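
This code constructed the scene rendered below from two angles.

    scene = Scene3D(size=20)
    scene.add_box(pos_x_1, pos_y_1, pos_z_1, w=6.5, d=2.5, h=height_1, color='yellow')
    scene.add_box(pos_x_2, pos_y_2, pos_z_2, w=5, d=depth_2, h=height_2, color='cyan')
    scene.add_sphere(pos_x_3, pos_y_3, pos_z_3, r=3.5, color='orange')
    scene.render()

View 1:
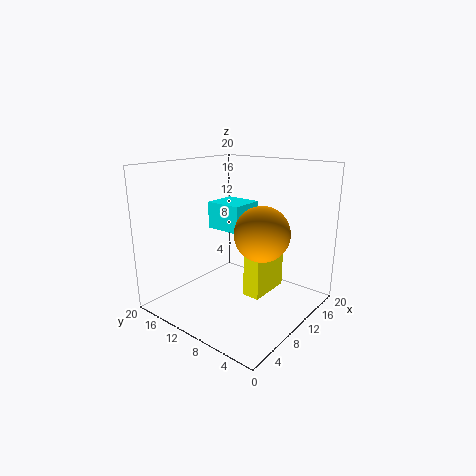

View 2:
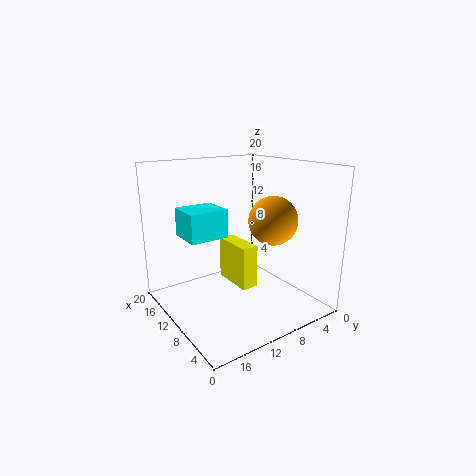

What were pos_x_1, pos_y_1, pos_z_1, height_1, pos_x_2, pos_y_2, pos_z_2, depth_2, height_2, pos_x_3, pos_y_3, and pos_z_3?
pos_x_1 = 10; pos_y_1 = 6.5; pos_z_1 = 1.5; height_1 = 6.5; pos_x_2 = 11; pos_y_2 = 11; pos_z_2 = 10; depth_2 = 5.5; height_2 = 4; pos_x_3 = 8.5; pos_y_3 = 5; pos_z_3 = 12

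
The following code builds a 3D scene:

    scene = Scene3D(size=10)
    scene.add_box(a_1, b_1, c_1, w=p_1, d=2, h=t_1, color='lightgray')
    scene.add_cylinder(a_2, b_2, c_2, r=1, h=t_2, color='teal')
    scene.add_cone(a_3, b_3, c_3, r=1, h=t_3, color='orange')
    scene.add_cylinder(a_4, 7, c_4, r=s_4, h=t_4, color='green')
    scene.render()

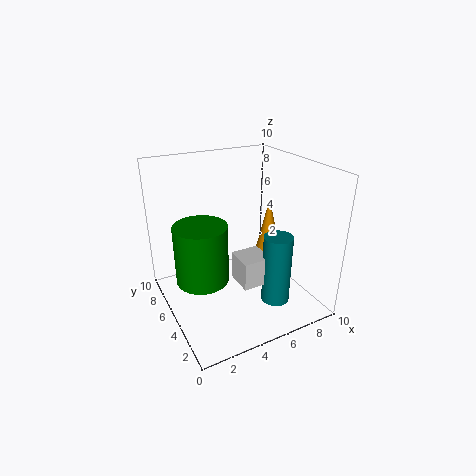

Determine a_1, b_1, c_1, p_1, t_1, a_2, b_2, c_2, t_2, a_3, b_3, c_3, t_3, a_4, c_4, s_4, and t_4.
a_1 = 4.5
b_1 = 3
c_1 = 2
p_1 = 2
t_1 = 2
a_2 = 7
b_2 = 3
c_2 = 0.5
t_2 = 5
a_3 = 7.5
b_3 = 5
c_3 = 3
t_3 = 4.5
a_4 = 3
c_4 = 1
s_4 = 2
t_4 = 4.5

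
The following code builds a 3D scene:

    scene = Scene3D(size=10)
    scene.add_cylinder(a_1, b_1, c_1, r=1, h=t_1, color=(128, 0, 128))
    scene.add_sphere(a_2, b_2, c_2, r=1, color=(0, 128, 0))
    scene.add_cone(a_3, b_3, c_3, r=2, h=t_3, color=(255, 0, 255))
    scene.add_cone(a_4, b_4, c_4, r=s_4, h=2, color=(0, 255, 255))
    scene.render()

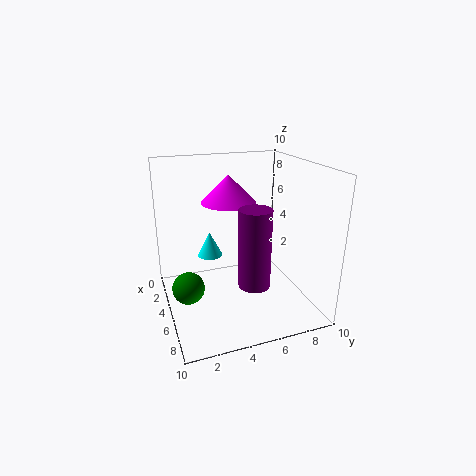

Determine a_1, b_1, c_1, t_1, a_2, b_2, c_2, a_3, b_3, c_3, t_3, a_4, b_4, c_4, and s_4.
a_1 = 8; b_1 = 5; c_1 = 3; t_1 = 5; a_2 = 7; b_2 = 1; c_2 = 3; a_3 = 3; b_3 = 5; c_3 = 7; t_3 = 2; a_4 = 1; b_4 = 4; c_4 = 2; s_4 = 1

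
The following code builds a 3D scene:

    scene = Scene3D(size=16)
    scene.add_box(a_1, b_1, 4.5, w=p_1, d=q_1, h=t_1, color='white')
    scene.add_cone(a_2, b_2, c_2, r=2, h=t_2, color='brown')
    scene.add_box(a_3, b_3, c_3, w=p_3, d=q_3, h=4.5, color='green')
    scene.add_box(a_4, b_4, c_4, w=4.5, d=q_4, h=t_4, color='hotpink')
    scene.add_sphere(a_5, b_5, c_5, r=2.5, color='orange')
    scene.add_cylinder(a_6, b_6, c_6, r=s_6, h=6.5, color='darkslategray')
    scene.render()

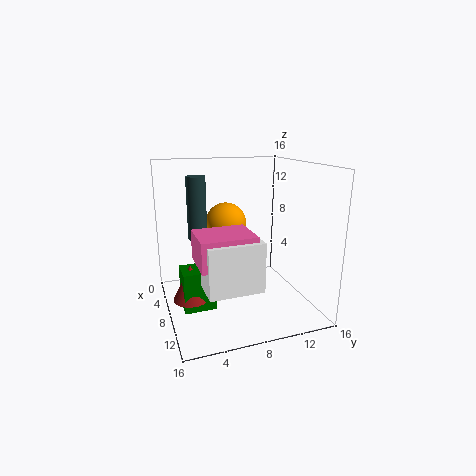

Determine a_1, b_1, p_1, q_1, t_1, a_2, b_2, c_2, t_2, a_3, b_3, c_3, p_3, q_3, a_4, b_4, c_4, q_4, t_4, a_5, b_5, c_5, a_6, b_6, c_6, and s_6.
a_1 = 11; b_1 = 3; p_1 = 3.5; q_1 = 5.5; t_1 = 5; a_2 = 8; b_2 = 2.5; c_2 = 1.5; t_2 = 4; a_3 = 6.5; b_3 = 1.5; c_3 = 0.5; p_3 = 3; q_3 = 3.5; a_4 = 9.5; b_4 = 2.5; c_4 = 7; q_4 = 5.5; t_4 = 3; a_5 = 3.5; b_5 = 8; c_5 = 8.5; a_6 = 8; b_6 = 3.5; c_6 = 8.5; s_6 = 1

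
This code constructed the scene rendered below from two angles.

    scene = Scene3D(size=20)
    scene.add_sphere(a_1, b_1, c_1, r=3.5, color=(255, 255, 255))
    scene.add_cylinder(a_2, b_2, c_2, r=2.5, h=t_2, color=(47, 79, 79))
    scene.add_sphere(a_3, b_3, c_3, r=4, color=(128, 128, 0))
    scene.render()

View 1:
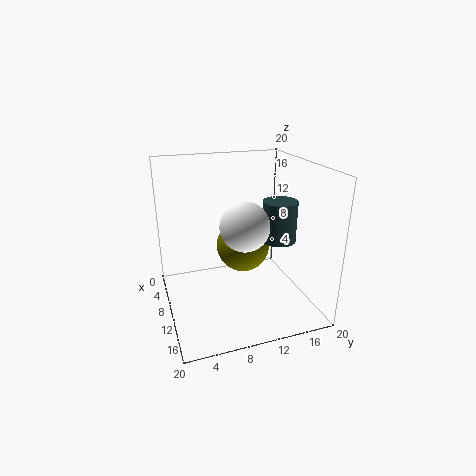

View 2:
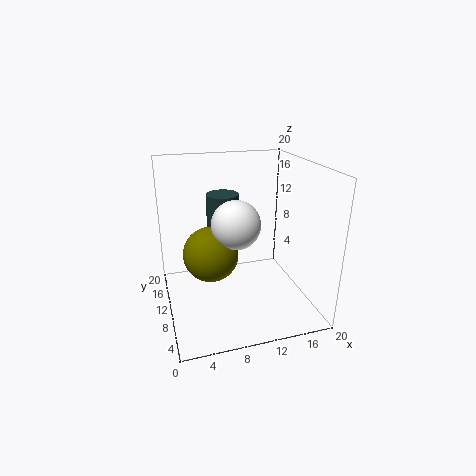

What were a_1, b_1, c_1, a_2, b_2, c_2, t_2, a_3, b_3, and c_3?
a_1 = 10; b_1 = 11; c_1 = 11.5; a_2 = 9.5; b_2 = 16.5; c_2 = 8.5; t_2 = 6; a_3 = 6.5; b_3 = 12; c_3 = 7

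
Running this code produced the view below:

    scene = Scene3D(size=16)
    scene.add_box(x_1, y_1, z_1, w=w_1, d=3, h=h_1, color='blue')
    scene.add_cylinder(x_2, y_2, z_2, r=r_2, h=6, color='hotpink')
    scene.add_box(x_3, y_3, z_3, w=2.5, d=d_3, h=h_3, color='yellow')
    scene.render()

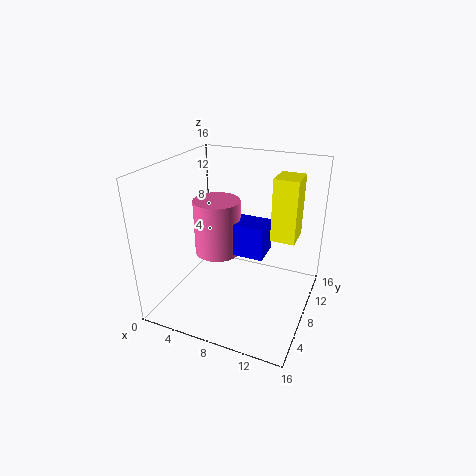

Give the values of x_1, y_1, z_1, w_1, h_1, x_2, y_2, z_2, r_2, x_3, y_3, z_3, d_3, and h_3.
x_1 = 7; y_1 = 6; z_1 = 7; w_1 = 4.5; h_1 = 3.5; x_2 = 6; y_2 = 7; z_2 = 6.5; r_2 = 2.5; x_3 = 12; y_3 = 7; z_3 = 9; d_3 = 3; h_3 = 6.5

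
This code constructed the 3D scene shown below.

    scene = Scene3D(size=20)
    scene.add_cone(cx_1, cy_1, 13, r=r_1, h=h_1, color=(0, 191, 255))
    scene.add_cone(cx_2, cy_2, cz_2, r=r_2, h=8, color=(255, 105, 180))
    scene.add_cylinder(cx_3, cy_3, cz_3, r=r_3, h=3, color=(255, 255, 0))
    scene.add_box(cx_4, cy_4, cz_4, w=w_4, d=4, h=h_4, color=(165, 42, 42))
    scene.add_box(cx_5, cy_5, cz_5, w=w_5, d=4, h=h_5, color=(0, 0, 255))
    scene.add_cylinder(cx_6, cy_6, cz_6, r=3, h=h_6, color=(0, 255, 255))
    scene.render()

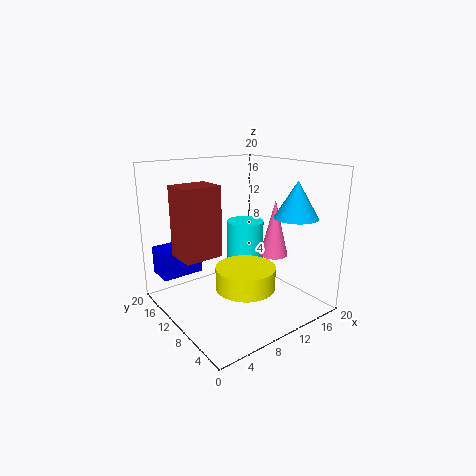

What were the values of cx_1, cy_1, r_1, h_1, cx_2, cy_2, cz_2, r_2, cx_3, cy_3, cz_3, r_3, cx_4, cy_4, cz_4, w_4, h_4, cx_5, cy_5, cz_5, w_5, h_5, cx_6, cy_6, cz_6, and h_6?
cx_1 = 16
cy_1 = 5
r_1 = 3
h_1 = 5
cx_2 = 15
cy_2 = 8
cz_2 = 7
r_2 = 2
cx_3 = 9
cy_3 = 7
cz_3 = 4
r_3 = 4
cx_4 = 1
cy_4 = 8
cz_4 = 9
w_4 = 5
h_4 = 9
cx_5 = 1
cy_5 = 15
cz_5 = 4
w_5 = 6
h_5 = 4
cx_6 = 16
cy_6 = 16
cz_6 = 3
h_6 = 7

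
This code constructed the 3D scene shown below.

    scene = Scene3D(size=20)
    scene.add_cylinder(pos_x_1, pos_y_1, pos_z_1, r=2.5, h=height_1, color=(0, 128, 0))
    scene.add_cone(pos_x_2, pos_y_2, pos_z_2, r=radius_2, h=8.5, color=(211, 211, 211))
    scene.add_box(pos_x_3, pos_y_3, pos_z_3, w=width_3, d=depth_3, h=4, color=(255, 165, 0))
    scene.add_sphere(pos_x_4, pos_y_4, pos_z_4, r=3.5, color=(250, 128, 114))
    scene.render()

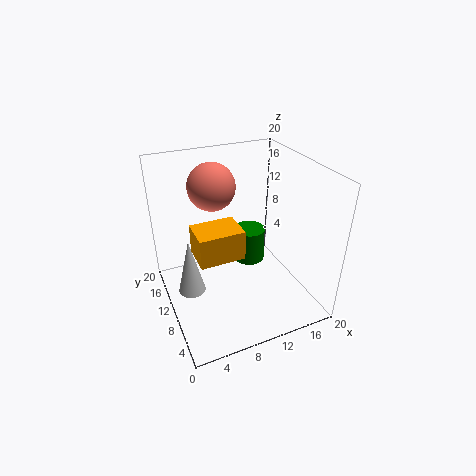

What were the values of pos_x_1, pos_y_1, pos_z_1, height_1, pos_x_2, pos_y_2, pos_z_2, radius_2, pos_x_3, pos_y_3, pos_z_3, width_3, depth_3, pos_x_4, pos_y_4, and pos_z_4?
pos_x_1 = 14.5, pos_y_1 = 15.5, pos_z_1 = 2, height_1 = 5.5, pos_x_2 = 3.5, pos_y_2 = 12.5, pos_z_2 = 1, radius_2 = 2, pos_x_3 = 3.5, pos_y_3 = 6.5, pos_z_3 = 9, width_3 = 6, depth_3 = 4.5, pos_x_4 = 8.5, pos_y_4 = 16, pos_z_4 = 15.5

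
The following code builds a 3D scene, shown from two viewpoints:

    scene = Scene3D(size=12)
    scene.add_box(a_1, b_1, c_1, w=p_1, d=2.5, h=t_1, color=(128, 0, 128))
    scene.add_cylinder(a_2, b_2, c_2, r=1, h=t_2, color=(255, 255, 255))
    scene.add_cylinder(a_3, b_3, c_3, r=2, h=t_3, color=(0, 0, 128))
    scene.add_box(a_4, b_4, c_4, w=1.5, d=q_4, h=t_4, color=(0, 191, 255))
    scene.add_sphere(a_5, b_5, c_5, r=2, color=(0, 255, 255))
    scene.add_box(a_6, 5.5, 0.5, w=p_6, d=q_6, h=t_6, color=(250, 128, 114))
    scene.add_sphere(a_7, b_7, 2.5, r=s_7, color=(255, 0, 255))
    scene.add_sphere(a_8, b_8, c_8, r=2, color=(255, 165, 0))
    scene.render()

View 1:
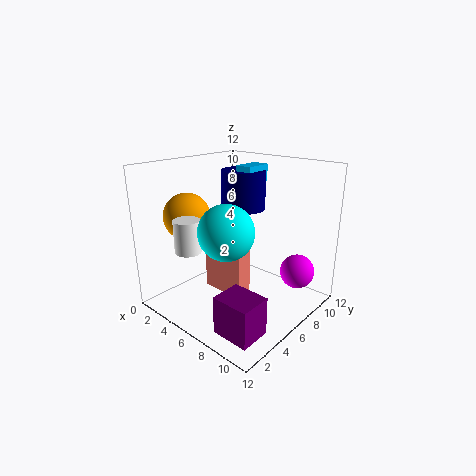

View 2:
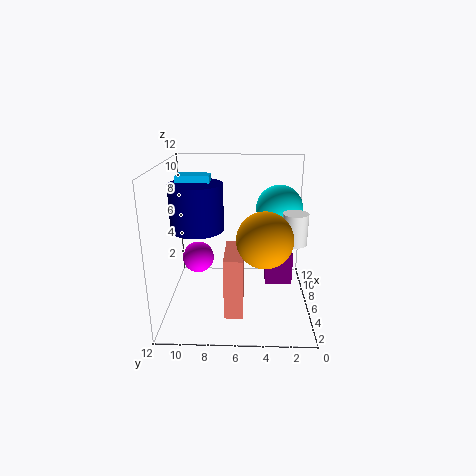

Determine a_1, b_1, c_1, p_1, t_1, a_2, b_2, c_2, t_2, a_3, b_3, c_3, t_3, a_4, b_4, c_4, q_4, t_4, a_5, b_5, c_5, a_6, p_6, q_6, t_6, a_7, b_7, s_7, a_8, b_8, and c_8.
a_1 = 8, b_1 = 1, c_1 = 0.5, p_1 = 3, t_1 = 3, a_2 = 5, b_2 = 1.5, c_2 = 6, t_2 = 2.5, a_3 = 4, b_3 = 9, c_3 = 7.5, t_3 = 3.5, a_4 = 4, b_4 = 8, c_4 = 10, q_4 = 2.5, t_4 = 1.5, a_5 = 8, b_5 = 2.5, c_5 = 8, a_6 = 2.5, p_6 = 4, q_6 = 1.5, t_6 = 5, a_7 = 9.5, b_7 = 10, s_7 = 1.5, a_8 = 2, b_8 = 4, c_8 = 7.5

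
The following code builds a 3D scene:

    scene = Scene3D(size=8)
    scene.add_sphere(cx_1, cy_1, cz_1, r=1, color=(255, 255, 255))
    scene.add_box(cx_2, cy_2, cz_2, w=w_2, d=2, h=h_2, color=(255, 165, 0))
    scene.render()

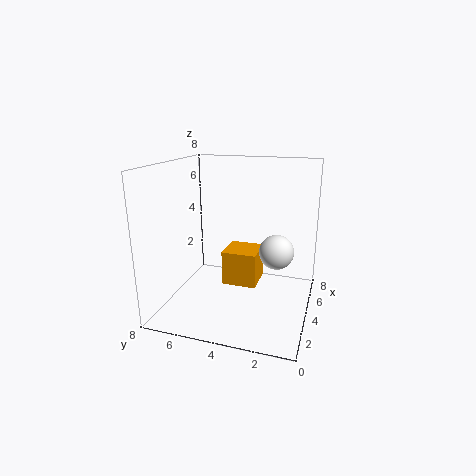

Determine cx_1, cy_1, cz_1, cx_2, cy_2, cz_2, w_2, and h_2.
cx_1 = 5; cy_1 = 2; cz_1 = 3; cx_2 = 4; cy_2 = 3; cz_2 = 1; w_2 = 2; h_2 = 2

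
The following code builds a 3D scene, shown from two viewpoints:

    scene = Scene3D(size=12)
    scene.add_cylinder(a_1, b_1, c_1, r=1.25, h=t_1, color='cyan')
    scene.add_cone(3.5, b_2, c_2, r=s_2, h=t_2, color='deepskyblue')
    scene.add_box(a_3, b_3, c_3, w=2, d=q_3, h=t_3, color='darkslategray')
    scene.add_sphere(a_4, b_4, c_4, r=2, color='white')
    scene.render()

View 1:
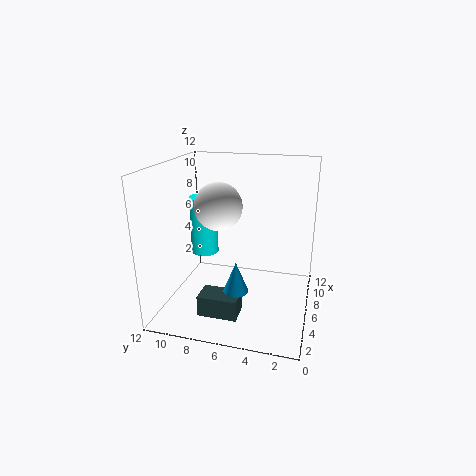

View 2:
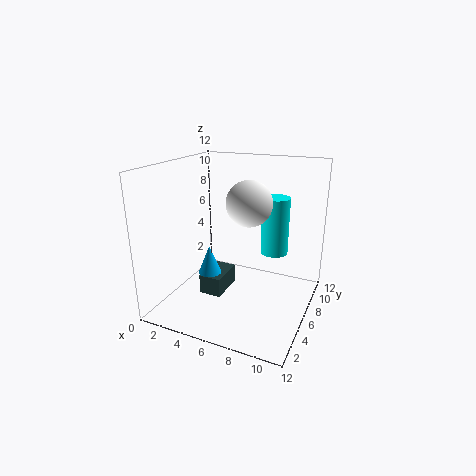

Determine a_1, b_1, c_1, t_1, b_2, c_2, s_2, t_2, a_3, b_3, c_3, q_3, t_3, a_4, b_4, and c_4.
a_1 = 8
b_1 = 9.75
c_1 = 3.5
t_1 = 5.25
b_2 = 5.5
c_2 = 2.5
s_2 = 1
t_2 = 2.5
a_3 = 2.5
b_3 = 5.25
c_3 = 0.25
q_3 = 3.25
t_3 = 1.75
a_4 = 6.25
b_4 = 7.75
c_4 = 8.5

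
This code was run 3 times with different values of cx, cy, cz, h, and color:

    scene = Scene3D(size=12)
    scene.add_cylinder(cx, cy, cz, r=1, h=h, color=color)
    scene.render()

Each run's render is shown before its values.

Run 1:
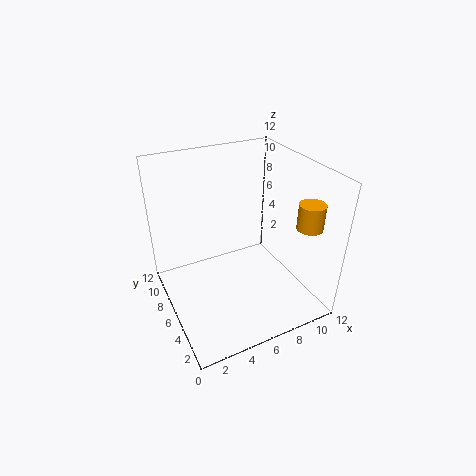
cx = 10; cy = 2; cz = 8; h = 2; color = 'orange'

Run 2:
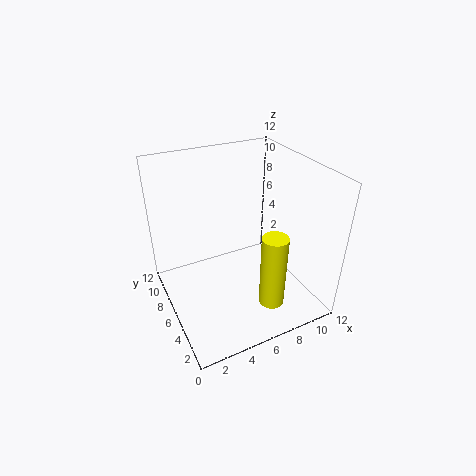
cx = 7; cy = 2; cz = 2; h = 6; color = 'yellow'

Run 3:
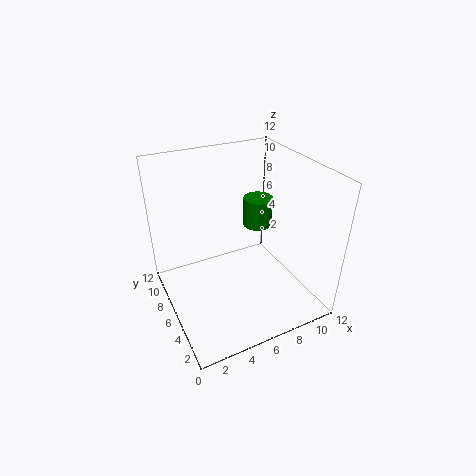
cx = 6; cy = 3; cz = 9; h = 2; color = 'green'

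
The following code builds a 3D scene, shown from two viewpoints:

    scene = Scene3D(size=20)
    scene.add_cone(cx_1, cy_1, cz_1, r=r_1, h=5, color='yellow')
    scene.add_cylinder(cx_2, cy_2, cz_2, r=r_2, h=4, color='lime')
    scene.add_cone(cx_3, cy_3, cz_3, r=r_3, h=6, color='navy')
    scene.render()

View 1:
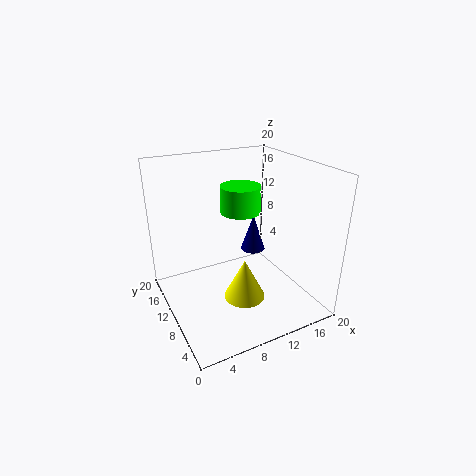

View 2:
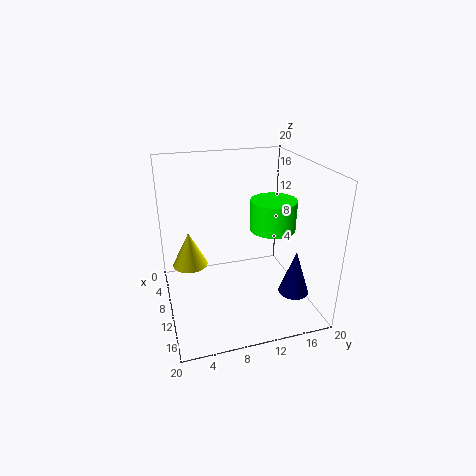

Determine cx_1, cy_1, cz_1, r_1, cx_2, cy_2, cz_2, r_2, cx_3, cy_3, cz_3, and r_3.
cx_1 = 7.5, cy_1 = 3.5, cz_1 = 5.5, r_1 = 2.5, cx_2 = 12.5, cy_2 = 14, cz_2 = 12, r_2 = 3, cx_3 = 16, cy_3 = 16, cz_3 = 4, r_3 = 2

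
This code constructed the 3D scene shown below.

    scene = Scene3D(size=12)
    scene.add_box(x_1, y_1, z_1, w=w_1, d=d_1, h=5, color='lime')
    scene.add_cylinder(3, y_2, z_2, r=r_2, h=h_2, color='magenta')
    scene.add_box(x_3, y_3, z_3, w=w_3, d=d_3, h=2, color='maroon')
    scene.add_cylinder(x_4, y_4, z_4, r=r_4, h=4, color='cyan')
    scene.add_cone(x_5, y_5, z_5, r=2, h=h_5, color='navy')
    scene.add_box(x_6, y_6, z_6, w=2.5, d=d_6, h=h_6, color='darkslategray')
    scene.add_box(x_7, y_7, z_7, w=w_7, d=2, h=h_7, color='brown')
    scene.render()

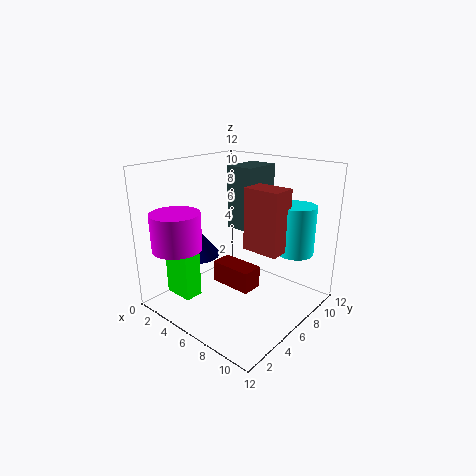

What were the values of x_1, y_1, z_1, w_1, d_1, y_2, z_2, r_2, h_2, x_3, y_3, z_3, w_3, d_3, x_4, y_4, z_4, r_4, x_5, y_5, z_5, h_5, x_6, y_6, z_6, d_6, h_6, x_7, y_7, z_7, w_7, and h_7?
x_1 = 2
y_1 = 1.5
z_1 = 1.5
w_1 = 2.5
d_1 = 1.5
y_2 = 2
z_2 = 5.5
r_2 = 2
h_2 = 3
x_3 = 2.5
y_3 = 6.5
z_3 = 0.5
w_3 = 4
d_3 = 2
x_4 = 10
y_4 = 8.5
z_4 = 5
r_4 = 1.5
x_5 = 2.5
y_5 = 4.5
z_5 = 4
h_5 = 2.5
x_6 = 3.5
y_6 = 7.5
z_6 = 6
d_6 = 3.5
h_6 = 5.5
x_7 = 7
y_7 = 5.5
z_7 = 5.5
w_7 = 3
h_7 = 5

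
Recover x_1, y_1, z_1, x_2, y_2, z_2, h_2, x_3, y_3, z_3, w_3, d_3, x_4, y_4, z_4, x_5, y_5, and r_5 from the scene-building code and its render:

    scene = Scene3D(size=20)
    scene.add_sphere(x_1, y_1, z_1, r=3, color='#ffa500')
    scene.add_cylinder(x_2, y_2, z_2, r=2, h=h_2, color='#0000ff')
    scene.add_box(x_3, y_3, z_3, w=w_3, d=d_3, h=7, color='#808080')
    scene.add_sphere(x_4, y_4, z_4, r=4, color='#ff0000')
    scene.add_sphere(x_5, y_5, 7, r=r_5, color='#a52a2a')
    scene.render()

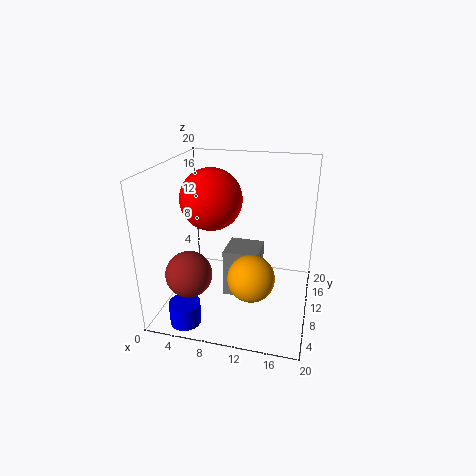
x_1 = 13; y_1 = 5; z_1 = 7; x_2 = 5; y_2 = 2; z_2 = 1; h_2 = 3; x_3 = 8; y_3 = 9; z_3 = 1; w_3 = 5; d_3 = 5; x_4 = 7; y_4 = 8; z_4 = 16; x_5 = 5; y_5 = 4; r_5 = 3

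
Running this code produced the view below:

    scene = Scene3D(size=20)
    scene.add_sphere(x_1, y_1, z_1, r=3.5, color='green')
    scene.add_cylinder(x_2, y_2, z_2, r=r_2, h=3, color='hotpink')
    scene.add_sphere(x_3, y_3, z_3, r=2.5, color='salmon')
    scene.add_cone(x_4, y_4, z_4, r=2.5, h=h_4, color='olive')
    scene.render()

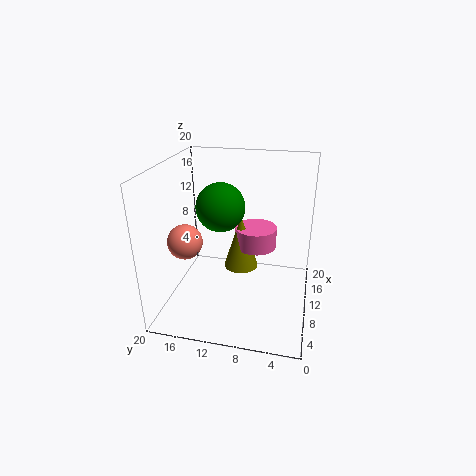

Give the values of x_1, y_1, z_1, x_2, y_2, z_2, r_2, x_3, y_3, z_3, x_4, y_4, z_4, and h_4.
x_1 = 12, y_1 = 13, z_1 = 13.5, x_2 = 13, y_2 = 8, z_2 = 7.5, r_2 = 3, x_3 = 9, y_3 = 17.5, z_3 = 9, x_4 = 12, y_4 = 10, z_4 = 4.5, h_4 = 8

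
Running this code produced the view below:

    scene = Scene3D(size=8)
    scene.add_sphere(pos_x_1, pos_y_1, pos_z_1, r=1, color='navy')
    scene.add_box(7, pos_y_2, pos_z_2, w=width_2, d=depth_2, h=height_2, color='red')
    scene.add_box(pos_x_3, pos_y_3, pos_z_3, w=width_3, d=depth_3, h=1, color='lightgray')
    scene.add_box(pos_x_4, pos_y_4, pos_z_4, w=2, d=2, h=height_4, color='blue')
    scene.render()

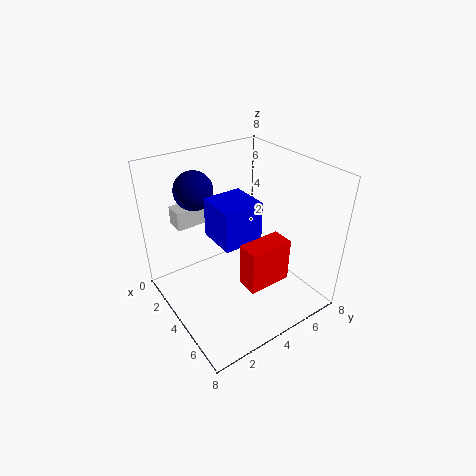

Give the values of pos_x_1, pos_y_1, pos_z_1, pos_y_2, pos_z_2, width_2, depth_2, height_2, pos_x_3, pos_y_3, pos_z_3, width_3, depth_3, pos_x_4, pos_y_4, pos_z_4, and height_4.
pos_x_1 = 3, pos_y_1 = 2, pos_z_1 = 7, pos_y_2 = 2, pos_z_2 = 4, width_2 = 1, depth_2 = 2, height_2 = 2, pos_x_3 = 2, pos_y_3 = 1, pos_z_3 = 5, width_3 = 1, depth_3 = 2, pos_x_4 = 4, pos_y_4 = 2, pos_z_4 = 5, height_4 = 2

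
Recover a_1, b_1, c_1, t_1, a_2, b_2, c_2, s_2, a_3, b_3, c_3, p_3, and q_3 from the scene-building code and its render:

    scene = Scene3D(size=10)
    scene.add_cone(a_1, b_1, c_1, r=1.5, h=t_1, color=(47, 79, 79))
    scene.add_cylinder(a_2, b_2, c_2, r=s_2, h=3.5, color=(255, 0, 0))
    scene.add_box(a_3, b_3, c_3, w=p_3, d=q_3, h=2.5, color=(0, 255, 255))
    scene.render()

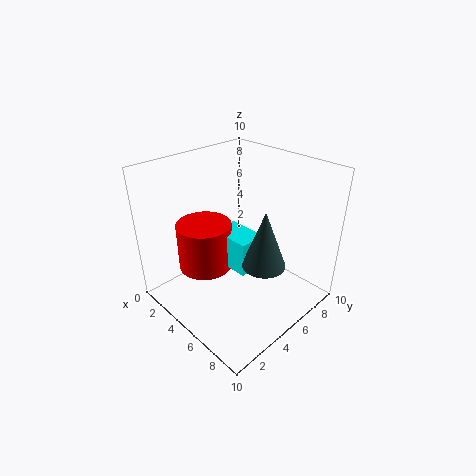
a_1 = 7
b_1 = 5.5
c_1 = 3.5
t_1 = 4
a_2 = 2.5
b_2 = 4
c_2 = 2
s_2 = 2
a_3 = 3
b_3 = 4.5
c_3 = 2.5
p_3 = 3
q_3 = 2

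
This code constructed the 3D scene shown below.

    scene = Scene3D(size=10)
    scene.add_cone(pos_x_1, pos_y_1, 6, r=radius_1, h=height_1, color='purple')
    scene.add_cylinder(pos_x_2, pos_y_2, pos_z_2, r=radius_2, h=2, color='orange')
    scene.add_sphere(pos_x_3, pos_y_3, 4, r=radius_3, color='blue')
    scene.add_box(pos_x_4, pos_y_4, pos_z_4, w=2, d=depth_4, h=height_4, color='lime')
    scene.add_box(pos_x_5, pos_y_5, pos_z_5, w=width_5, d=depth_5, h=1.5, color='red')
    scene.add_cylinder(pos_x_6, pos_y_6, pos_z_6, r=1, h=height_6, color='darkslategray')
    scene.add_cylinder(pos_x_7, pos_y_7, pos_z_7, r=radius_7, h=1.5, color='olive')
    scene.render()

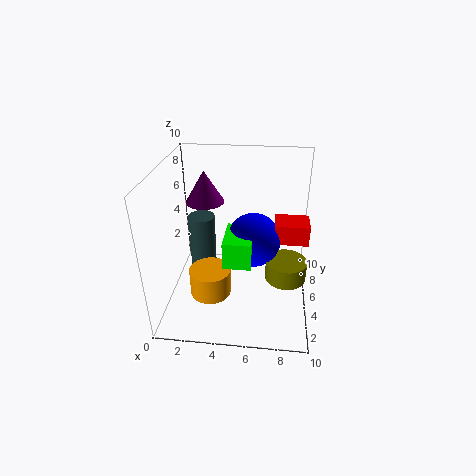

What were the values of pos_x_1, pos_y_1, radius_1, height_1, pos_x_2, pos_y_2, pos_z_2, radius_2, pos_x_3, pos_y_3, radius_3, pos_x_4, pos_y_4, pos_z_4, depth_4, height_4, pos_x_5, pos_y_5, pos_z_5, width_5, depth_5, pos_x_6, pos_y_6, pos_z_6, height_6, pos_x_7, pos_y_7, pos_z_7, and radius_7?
pos_x_1 = 2, pos_y_1 = 8.5, radius_1 = 1.5, height_1 = 2.5, pos_x_2 = 3, pos_y_2 = 4.5, pos_z_2 = 0.5, radius_2 = 1.5, pos_x_3 = 6, pos_y_3 = 6.5, radius_3 = 2, pos_x_4 = 4, pos_y_4 = 4, pos_z_4 = 3, depth_4 = 3, height_4 = 2, pos_x_5 = 7.5, pos_y_5 = 6, pos_z_5 = 4, width_5 = 2.5, depth_5 = 2, pos_x_6 = 2, pos_y_6 = 7, pos_z_6 = 0.5, height_6 = 5, pos_x_7 = 8.5, pos_y_7 = 5.5, pos_z_7 = 1.5, radius_7 = 1.5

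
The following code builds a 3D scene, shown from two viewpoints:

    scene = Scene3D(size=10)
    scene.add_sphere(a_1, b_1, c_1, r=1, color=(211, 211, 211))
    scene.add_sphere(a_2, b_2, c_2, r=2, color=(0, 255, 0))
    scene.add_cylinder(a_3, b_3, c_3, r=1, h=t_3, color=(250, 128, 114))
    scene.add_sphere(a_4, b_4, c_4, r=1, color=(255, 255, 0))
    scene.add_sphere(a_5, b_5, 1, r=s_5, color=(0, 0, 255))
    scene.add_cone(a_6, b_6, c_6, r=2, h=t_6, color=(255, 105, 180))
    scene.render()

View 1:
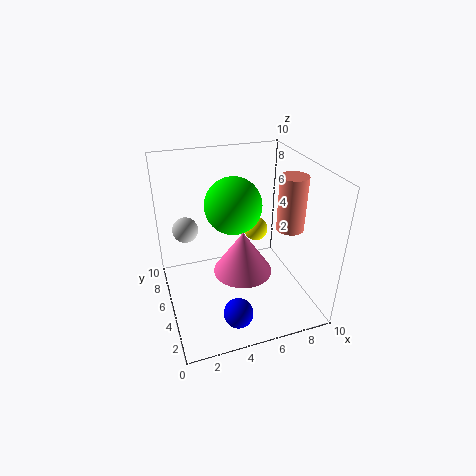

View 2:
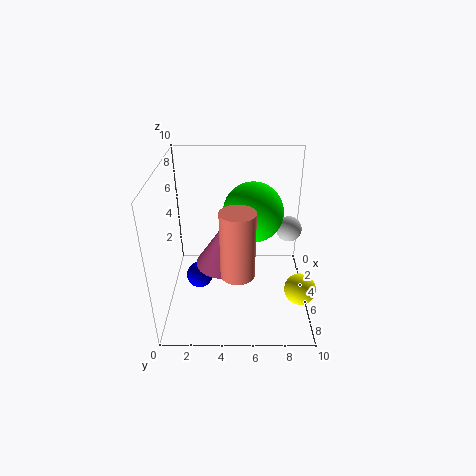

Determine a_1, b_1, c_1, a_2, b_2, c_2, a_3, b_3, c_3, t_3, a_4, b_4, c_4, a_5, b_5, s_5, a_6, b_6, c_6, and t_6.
a_1 = 2, b_1 = 9, c_1 = 4, a_2 = 5, b_2 = 6, c_2 = 7, a_3 = 9, b_3 = 5, c_3 = 5, t_3 = 4, a_4 = 8, b_4 = 9, c_4 = 3, a_5 = 4, b_5 = 2, s_5 = 1, a_6 = 5, b_6 = 4, c_6 = 3, t_6 = 3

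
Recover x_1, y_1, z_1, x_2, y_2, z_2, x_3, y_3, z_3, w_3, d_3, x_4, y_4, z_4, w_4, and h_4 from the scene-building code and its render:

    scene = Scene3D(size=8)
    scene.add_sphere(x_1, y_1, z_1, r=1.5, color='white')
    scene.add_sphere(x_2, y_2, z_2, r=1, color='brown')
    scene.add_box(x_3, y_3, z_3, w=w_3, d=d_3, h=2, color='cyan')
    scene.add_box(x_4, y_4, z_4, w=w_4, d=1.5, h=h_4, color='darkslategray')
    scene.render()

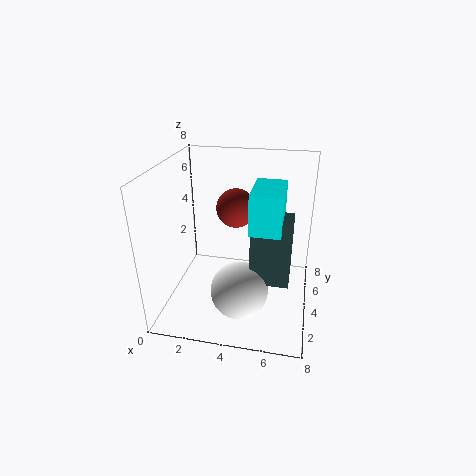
x_1 = 4.5, y_1 = 2, z_1 = 2, x_2 = 4, y_2 = 3.5, z_2 = 6, x_3 = 5, y_3 = 1.5, z_3 = 5.5, w_3 = 1.5, d_3 = 2.5, x_4 = 5, y_4 = 2, z_4 = 2.5, w_4 = 2, h_4 = 3.5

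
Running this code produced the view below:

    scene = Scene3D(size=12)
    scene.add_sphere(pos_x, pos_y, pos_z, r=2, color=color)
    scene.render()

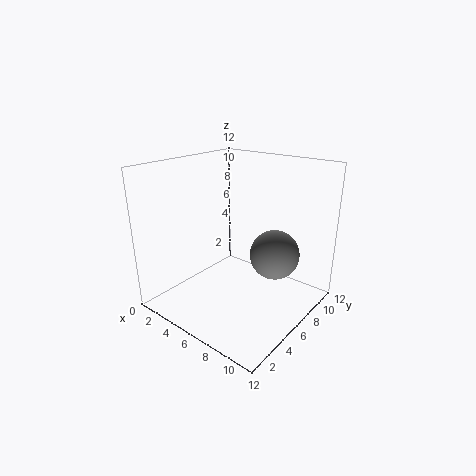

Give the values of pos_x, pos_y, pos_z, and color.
pos_x = 9, pos_y = 7, pos_z = 5, color = 'gray'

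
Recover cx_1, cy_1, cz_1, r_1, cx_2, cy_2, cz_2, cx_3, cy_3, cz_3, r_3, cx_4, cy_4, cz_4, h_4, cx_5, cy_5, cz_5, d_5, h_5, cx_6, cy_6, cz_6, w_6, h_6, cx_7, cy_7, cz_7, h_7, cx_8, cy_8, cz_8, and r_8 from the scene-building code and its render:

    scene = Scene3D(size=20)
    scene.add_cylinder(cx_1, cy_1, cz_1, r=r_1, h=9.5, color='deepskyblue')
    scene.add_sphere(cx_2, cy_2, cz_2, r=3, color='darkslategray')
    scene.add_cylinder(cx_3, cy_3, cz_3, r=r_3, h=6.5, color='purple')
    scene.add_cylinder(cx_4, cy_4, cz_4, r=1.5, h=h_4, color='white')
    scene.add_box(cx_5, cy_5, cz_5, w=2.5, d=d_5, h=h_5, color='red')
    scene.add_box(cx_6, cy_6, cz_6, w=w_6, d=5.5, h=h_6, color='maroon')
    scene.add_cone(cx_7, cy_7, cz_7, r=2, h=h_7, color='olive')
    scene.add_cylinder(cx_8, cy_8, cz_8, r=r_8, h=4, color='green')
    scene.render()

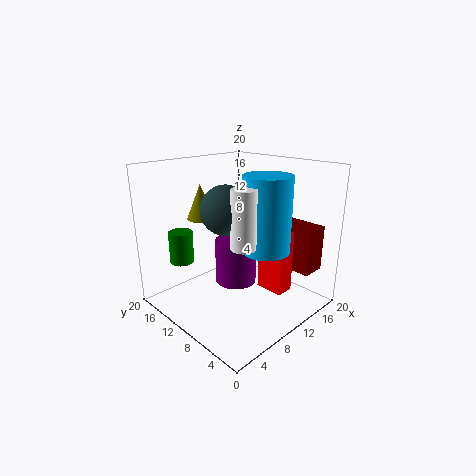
cx_1 = 9.5, cy_1 = 4.5, cz_1 = 10, r_1 = 3, cx_2 = 5.5, cy_2 = 7.5, cz_2 = 15.5, cx_3 = 11, cy_3 = 11.5, cz_3 = 2.5, r_3 = 3, cx_4 = 5.5, cy_4 = 4.5, cz_4 = 11.5, h_4 = 7, cx_5 = 11.5, cy_5 = 3.5, cz_5 = 3, d_5 = 4, h_5 = 8.5, cx_6 = 15.5, cy_6 = 2, cz_6 = 5, w_6 = 3.5, h_6 = 6.5, cx_7 = 8, cy_7 = 15.5, cz_7 = 12, h_7 = 5, cx_8 = 2, cy_8 = 12, cz_8 = 8.5, r_8 = 1.5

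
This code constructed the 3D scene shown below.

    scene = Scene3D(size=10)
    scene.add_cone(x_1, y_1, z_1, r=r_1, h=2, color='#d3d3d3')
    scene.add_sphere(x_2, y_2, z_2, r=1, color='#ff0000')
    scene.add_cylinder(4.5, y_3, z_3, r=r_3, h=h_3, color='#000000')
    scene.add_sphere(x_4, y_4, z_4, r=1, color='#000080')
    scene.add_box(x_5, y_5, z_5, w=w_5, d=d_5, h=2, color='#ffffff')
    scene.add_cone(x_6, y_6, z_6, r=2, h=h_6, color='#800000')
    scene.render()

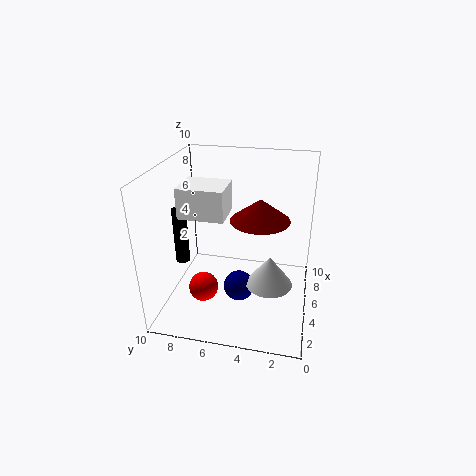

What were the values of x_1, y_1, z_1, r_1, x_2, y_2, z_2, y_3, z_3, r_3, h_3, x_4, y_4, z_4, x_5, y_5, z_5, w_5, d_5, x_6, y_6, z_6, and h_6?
x_1 = 3, y_1 = 2.5, z_1 = 3, r_1 = 1.5, x_2 = 3, y_2 = 7, z_2 = 2, y_3 = 9, z_3 = 3, r_3 = 0.5, h_3 = 4, x_4 = 3, y_4 = 4.5, z_4 = 2.5, x_5 = 3, y_5 = 5.5, z_5 = 7, w_5 = 2.5, d_5 = 3, x_6 = 5, y_6 = 3.5, z_6 = 6.5, h_6 = 1.5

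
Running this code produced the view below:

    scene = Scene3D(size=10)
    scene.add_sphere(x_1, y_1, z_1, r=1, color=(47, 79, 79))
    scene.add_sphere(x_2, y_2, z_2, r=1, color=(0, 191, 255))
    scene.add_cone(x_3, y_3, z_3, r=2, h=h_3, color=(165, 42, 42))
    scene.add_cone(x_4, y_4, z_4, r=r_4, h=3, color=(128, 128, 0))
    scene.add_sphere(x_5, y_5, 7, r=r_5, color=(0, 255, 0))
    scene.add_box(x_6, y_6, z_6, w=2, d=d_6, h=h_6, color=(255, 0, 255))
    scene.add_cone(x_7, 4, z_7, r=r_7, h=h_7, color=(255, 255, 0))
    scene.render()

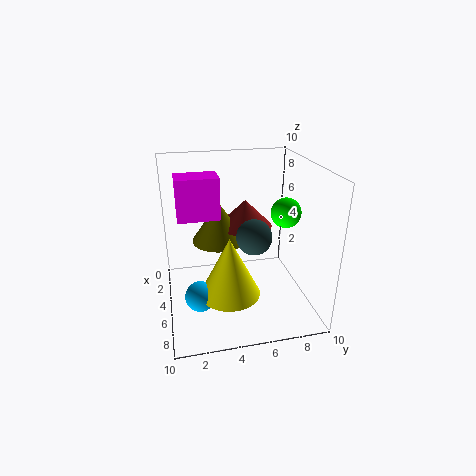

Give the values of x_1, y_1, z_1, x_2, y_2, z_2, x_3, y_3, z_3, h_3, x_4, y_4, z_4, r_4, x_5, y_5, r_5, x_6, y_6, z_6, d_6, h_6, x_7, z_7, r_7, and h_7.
x_1 = 9, y_1 = 5, z_1 = 7, x_2 = 7, y_2 = 2, z_2 = 2, x_3 = 3, y_3 = 6, z_3 = 5, h_3 = 2, x_4 = 3, y_4 = 4, z_4 = 4, r_4 = 2, x_5 = 6, y_5 = 8, r_5 = 1, x_6 = 2, y_6 = 1, z_6 = 6, d_6 = 3, h_6 = 3, x_7 = 7, z_7 = 2, r_7 = 2, h_7 = 4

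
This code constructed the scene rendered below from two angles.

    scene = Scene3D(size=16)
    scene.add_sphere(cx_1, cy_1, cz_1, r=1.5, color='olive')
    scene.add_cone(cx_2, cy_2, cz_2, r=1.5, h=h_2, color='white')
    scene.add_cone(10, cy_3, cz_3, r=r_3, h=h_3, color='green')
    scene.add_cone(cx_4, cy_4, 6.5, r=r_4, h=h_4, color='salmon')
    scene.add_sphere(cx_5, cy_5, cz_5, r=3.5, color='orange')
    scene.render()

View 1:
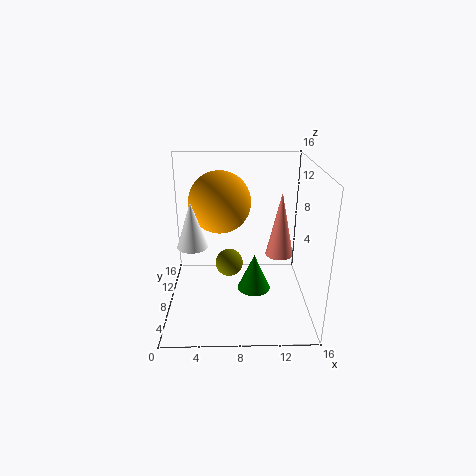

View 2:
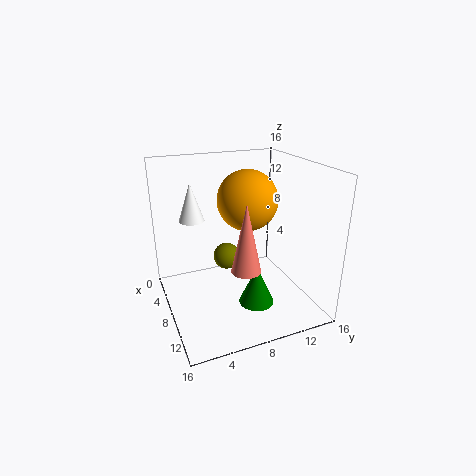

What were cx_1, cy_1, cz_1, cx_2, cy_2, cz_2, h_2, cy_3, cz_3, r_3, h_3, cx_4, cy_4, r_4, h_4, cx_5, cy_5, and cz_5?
cx_1 = 7; cy_1 = 7; cz_1 = 5.5; cx_2 = 3.5; cy_2 = 4; cz_2 = 9; h_2 = 4.5; cy_3 = 9.5; cz_3 = 0.5; r_3 = 2; h_3 = 4.5; cx_4 = 12.5; cy_4 = 7; r_4 = 1.5; h_4 = 7; cx_5 = 6; cy_5 = 10; cz_5 = 11.5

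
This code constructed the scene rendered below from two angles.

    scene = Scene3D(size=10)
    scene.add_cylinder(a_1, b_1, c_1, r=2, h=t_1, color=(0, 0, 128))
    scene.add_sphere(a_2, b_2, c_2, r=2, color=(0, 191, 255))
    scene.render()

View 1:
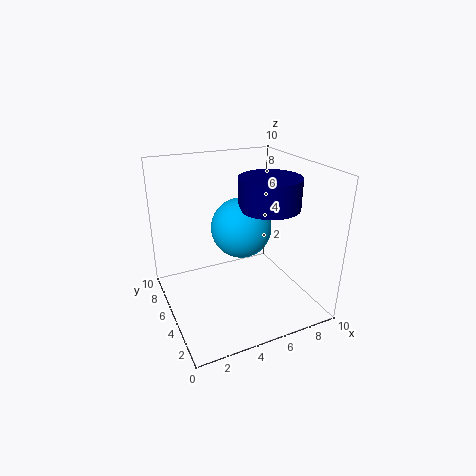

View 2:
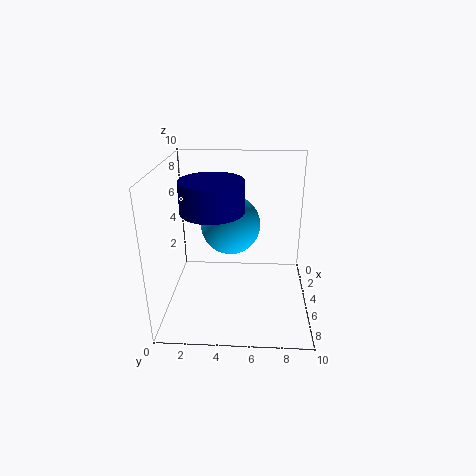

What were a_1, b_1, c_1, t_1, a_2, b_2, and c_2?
a_1 = 6.5; b_1 = 3.5; c_1 = 7.5; t_1 = 2; a_2 = 5; b_2 = 4.5; c_2 = 6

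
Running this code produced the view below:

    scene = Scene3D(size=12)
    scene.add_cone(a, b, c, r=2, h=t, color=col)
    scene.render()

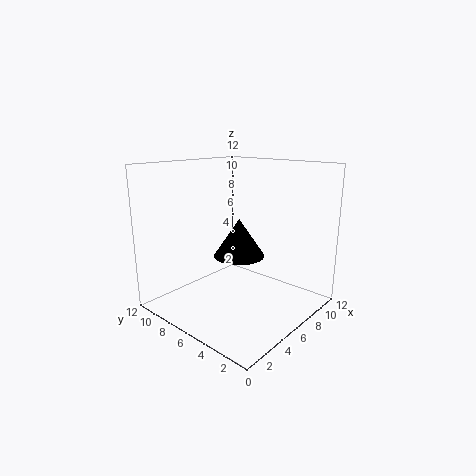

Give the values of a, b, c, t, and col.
a = 5
b = 5
c = 5
t = 3
col = 'black'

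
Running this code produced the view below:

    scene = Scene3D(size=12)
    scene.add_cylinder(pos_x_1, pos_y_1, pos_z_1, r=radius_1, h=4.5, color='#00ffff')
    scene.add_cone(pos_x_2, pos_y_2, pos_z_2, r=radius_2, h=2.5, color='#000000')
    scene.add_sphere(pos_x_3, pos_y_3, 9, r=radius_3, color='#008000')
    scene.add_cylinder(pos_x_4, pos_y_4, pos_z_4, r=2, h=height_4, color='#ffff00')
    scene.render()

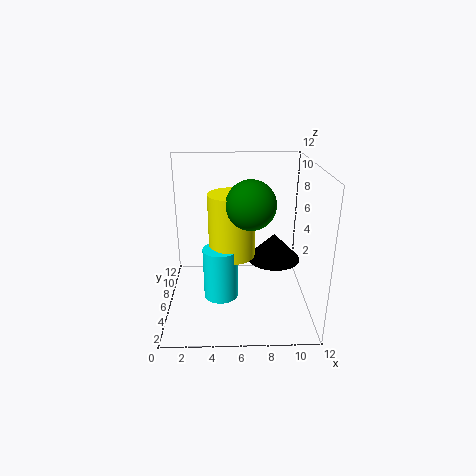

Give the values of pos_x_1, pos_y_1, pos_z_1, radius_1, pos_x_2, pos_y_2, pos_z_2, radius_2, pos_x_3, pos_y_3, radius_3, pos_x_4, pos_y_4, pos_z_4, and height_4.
pos_x_1 = 4.5; pos_y_1 = 6; pos_z_1 = 0.5; radius_1 = 1.5; pos_x_2 = 9.5; pos_y_2 = 9; pos_z_2 = 2.5; radius_2 = 2.5; pos_x_3 = 7; pos_y_3 = 5.5; radius_3 = 2; pos_x_4 = 5.5; pos_y_4 = 7; pos_z_4 = 4; height_4 = 5.5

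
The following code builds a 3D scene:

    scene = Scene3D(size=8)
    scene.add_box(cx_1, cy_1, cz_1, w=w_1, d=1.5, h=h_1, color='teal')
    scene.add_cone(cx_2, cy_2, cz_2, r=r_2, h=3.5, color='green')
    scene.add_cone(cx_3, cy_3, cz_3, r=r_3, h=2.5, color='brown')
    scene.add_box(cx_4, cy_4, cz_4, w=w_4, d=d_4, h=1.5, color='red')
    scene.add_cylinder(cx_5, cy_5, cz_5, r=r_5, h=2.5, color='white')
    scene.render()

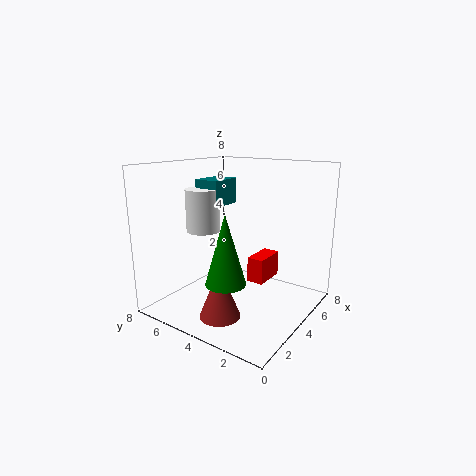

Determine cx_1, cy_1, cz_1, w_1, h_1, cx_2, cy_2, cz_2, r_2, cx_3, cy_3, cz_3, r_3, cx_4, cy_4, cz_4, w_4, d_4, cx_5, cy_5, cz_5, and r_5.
cx_1 = 4; cy_1 = 5.5; cz_1 = 5.5; w_1 = 2; h_1 = 1.5; cx_2 = 1.5; cy_2 = 3; cz_2 = 2.5; r_2 = 1; cx_3 = 1; cy_3 = 3; cz_3 = 1; r_3 = 1; cx_4 = 5; cy_4 = 3; cz_4 = 1; w_4 = 2; d_4 = 1; cx_5 = 4; cy_5 = 6.5; cz_5 = 4; r_5 = 1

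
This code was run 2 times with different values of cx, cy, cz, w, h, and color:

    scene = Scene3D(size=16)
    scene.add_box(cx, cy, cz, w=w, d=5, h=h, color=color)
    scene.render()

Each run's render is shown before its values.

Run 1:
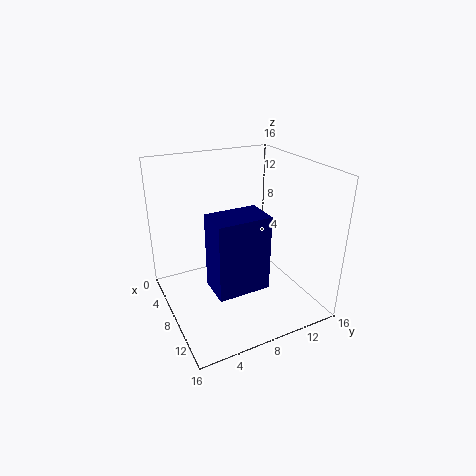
cx = 11.75, cy = 2.75, cz = 6, w = 3.25, h = 7.25, color = 'navy'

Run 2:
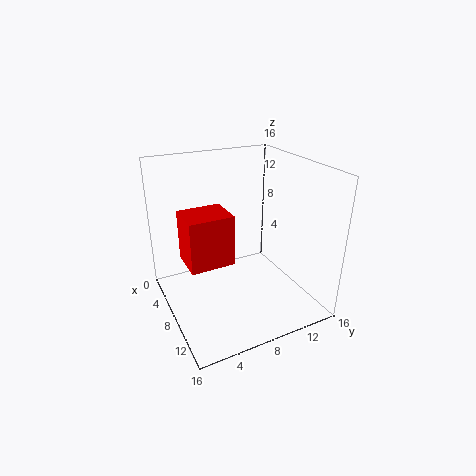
cx = 4.5, cy = 2.25, cz = 5.25, w = 4.25, h = 5.75, color = 'red'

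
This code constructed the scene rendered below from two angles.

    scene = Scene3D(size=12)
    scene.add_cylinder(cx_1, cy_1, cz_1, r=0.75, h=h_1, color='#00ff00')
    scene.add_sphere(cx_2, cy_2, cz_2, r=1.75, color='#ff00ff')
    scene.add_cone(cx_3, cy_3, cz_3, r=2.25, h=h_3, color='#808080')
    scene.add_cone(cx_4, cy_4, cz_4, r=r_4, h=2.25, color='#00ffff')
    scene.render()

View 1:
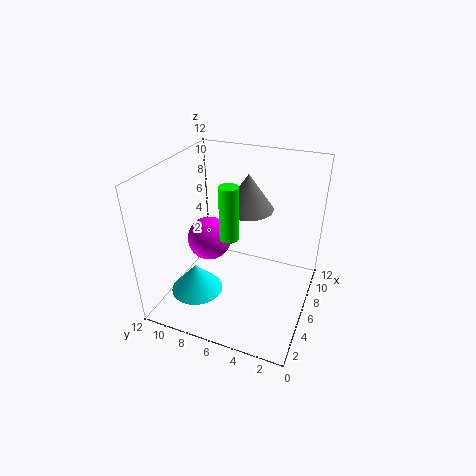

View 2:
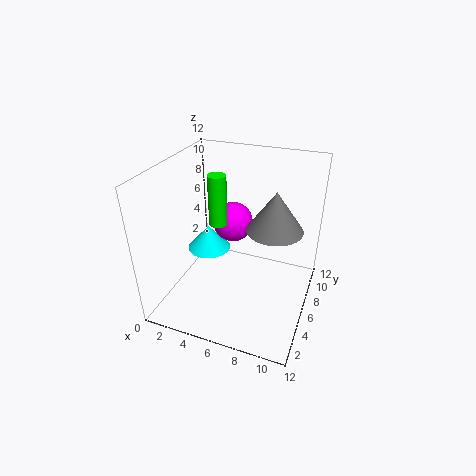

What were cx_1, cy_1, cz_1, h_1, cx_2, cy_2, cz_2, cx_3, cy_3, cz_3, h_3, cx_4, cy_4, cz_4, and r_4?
cx_1 = 4.25, cy_1 = 6, cz_1 = 7, h_1 = 4.25, cx_2 = 4.75, cy_2 = 8, cz_2 = 6.25, cx_3 = 9, cy_3 = 6.25, cz_3 = 7.25, h_3 = 3.25, cx_4 = 2.25, cy_4 = 8, cz_4 = 3, r_4 = 2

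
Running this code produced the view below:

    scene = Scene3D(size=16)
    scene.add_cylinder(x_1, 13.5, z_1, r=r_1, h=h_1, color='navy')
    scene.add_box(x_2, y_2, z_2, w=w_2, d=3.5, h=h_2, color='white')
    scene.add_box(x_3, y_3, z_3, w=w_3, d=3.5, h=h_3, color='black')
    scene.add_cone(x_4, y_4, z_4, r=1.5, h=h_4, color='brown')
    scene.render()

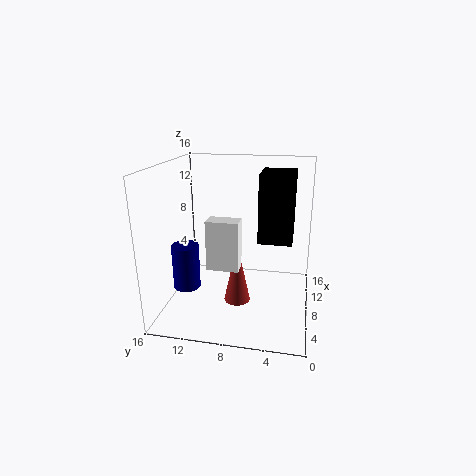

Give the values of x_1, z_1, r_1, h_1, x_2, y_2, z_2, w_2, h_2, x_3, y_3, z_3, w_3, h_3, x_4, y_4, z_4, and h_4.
x_1 = 6, z_1 = 2.5, r_1 = 1.5, h_1 = 5, x_2 = 5.5, y_2 = 7.5, z_2 = 5, w_2 = 2, h_2 = 5.5, x_3 = 5.5, y_3 = 2, z_3 = 8.5, w_3 = 4.5, h_3 = 7, x_4 = 7.5, y_4 = 8, z_4 = 0.5, h_4 = 7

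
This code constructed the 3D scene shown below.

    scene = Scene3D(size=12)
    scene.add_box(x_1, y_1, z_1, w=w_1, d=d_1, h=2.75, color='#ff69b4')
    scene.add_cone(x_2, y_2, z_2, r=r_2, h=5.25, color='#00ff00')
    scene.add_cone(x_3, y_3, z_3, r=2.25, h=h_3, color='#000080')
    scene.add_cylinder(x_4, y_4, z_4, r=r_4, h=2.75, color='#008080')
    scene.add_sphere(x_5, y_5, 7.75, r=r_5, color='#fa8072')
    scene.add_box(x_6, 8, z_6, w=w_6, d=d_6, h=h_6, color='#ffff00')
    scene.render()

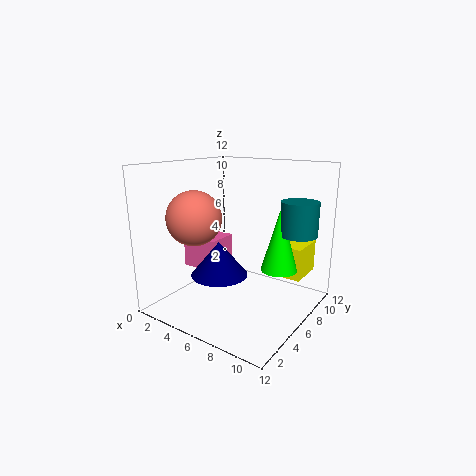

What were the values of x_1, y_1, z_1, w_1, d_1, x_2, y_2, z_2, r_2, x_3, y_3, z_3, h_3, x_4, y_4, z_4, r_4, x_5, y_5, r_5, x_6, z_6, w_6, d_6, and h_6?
x_1 = 1.25
y_1 = 4.5
z_1 = 3
w_1 = 3.25
d_1 = 2.75
x_2 = 9.25
y_2 = 7.25
z_2 = 3.5
r_2 = 1.5
x_3 = 5.75
y_3 = 3.75
z_3 = 3.5
h_3 = 2.75
x_4 = 10.5
y_4 = 8
z_4 = 6.5
r_4 = 1.5
x_5 = 3.25
y_5 = 3.75
r_5 = 2.25
x_6 = 8.25
z_6 = 2.5
w_6 = 2.5
d_6 = 3.25
h_6 = 2.75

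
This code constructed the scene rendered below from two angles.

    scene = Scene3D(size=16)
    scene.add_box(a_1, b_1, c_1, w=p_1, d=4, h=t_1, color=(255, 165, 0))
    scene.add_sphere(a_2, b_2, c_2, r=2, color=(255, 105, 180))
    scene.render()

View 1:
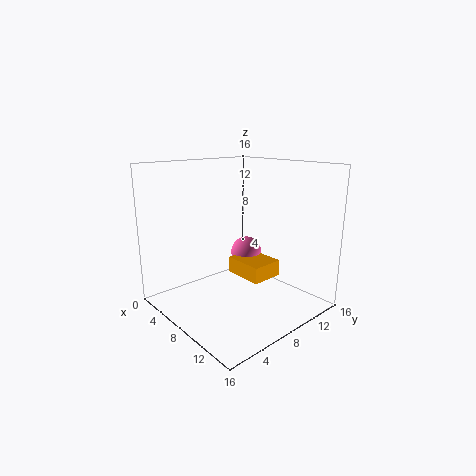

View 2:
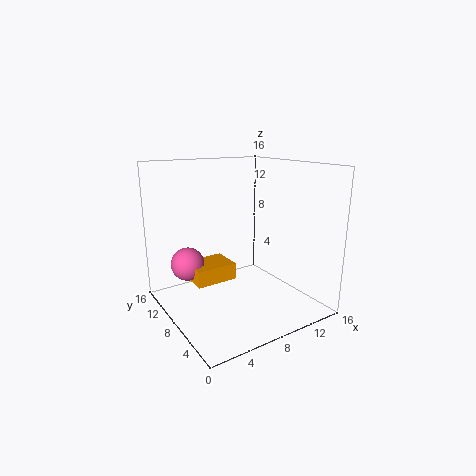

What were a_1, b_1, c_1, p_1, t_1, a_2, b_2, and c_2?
a_1 = 4; b_1 = 10; c_1 = 2; p_1 = 5; t_1 = 2; a_2 = 4; b_2 = 13; c_2 = 4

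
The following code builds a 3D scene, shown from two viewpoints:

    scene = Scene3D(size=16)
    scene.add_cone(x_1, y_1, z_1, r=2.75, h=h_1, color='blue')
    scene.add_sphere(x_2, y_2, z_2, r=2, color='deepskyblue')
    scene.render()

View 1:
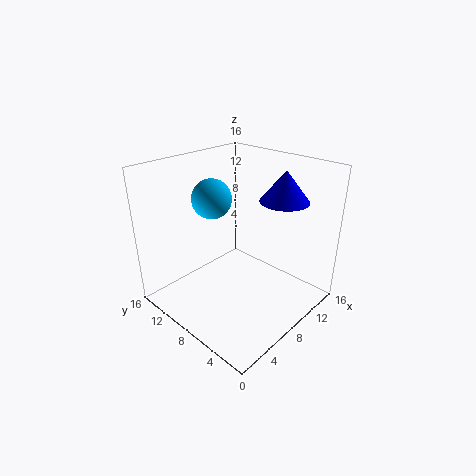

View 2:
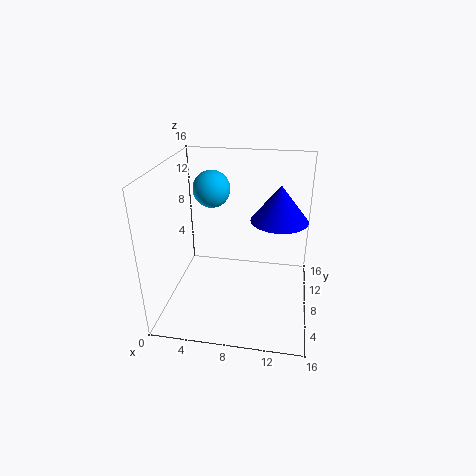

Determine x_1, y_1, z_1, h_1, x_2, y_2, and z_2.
x_1 = 12.5; y_1 = 5.25; z_1 = 11.75; h_1 = 3.5; x_2 = 5; y_2 = 8.75; z_2 = 13.25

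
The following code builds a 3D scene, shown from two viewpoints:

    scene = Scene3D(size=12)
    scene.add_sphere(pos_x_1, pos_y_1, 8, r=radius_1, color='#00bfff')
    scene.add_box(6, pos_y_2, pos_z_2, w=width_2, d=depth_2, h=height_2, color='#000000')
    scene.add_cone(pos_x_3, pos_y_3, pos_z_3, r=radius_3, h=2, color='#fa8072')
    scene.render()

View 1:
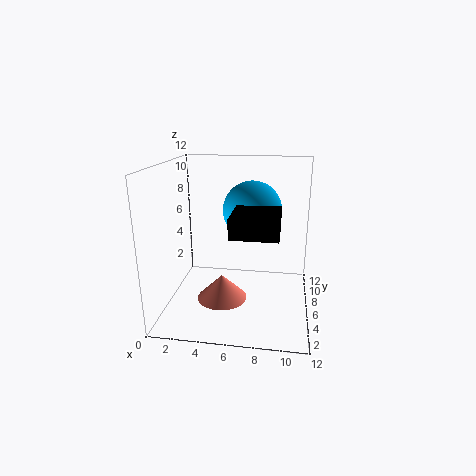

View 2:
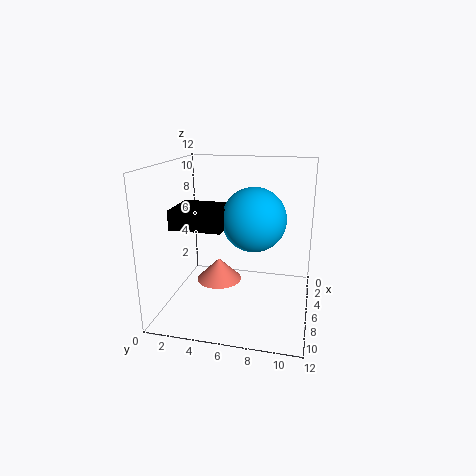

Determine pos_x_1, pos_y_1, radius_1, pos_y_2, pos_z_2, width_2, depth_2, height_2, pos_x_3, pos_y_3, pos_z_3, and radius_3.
pos_x_1 = 7; pos_y_1 = 7.5; radius_1 = 2.5; pos_y_2 = 1.5; pos_z_2 = 7.5; width_2 = 3.5; depth_2 = 4; height_2 = 1.5; pos_x_3 = 5; pos_y_3 = 4; pos_z_3 = 1.5; radius_3 = 2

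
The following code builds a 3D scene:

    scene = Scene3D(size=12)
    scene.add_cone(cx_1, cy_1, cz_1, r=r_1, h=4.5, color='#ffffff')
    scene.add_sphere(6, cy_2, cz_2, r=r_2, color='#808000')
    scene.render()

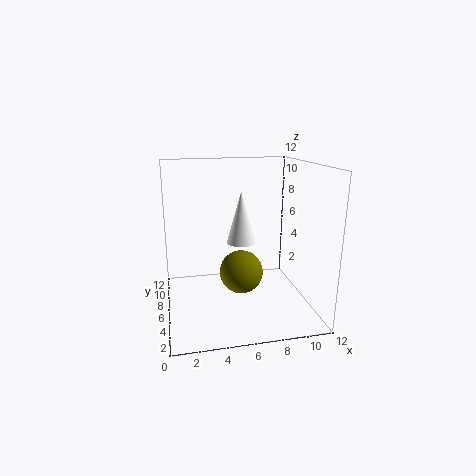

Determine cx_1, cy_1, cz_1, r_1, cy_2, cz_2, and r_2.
cx_1 = 6.5, cy_1 = 7, cz_1 = 5.25, r_1 = 1.25, cy_2 = 4.75, cz_2 = 3.5, r_2 = 1.75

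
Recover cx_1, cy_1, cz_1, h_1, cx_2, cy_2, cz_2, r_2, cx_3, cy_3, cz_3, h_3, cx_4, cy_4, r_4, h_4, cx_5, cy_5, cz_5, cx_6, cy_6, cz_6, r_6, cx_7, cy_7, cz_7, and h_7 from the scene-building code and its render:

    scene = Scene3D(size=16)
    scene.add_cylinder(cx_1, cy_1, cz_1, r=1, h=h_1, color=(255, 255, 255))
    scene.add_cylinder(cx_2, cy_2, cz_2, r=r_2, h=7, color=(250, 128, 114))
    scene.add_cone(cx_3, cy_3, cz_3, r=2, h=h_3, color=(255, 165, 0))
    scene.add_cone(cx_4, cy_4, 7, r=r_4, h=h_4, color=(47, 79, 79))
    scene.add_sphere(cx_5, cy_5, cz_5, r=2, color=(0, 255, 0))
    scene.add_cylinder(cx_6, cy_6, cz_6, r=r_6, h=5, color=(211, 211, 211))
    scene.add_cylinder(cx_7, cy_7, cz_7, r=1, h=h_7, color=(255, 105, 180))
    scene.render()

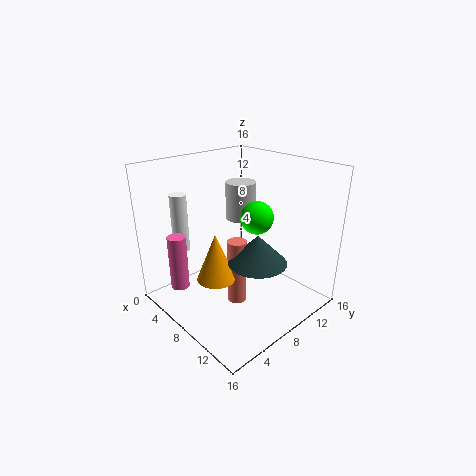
cx_1 = 1, cy_1 = 5, cz_1 = 5, h_1 = 7, cx_2 = 10, cy_2 = 6, cz_2 = 2, r_2 = 1, cx_3 = 9, cy_3 = 4, cz_3 = 5, h_3 = 5, cx_4 = 12, cy_4 = 7, r_4 = 3, h_4 = 3, cx_5 = 7, cy_5 = 12, cz_5 = 9, cx_6 = 2, cy_6 = 14, cz_6 = 7, r_6 = 2, cx_7 = 5, cy_7 = 2, cz_7 = 3, h_7 = 6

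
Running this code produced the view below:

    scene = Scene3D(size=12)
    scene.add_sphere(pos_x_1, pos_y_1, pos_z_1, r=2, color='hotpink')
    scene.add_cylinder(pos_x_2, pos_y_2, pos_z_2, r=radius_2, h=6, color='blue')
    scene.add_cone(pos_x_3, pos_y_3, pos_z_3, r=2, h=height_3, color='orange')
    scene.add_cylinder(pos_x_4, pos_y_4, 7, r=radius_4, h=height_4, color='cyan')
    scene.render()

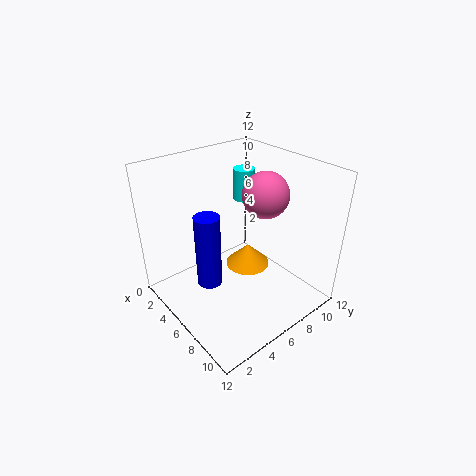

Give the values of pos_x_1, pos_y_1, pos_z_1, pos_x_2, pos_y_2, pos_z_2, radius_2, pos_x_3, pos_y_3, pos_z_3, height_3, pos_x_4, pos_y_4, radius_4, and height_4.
pos_x_1 = 6, pos_y_1 = 9, pos_z_1 = 9, pos_x_2 = 6, pos_y_2 = 3, pos_z_2 = 3, radius_2 = 1, pos_x_3 = 5, pos_y_3 = 8, pos_z_3 = 2, height_3 = 2, pos_x_4 = 2, pos_y_4 = 10, radius_4 = 1, height_4 = 3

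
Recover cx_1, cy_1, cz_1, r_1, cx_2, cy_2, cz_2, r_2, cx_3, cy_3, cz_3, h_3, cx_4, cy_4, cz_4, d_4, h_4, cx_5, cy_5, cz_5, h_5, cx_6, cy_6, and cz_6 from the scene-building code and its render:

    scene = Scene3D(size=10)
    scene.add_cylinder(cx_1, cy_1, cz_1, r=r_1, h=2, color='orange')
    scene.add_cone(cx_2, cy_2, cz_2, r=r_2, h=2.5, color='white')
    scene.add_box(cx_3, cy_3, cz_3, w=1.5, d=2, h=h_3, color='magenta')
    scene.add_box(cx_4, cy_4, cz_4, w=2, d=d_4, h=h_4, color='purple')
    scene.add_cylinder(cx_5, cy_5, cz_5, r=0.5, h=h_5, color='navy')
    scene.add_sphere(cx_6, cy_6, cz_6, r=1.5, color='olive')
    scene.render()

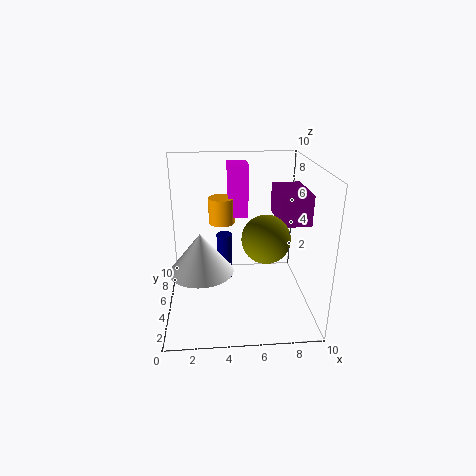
cx_1 = 4
cy_1 = 8
cz_1 = 5
r_1 = 1
cx_2 = 2.5
cy_2 = 2.5
cz_2 = 4
r_2 = 2
cx_3 = 4.5
cy_3 = 7.5
cz_3 = 5.5
h_3 = 4
cx_4 = 7.5
cy_4 = 3
cz_4 = 6.5
d_4 = 3.5
h_4 = 2
cx_5 = 4
cy_5 = 3.5
cz_5 = 3
h_5 = 3
cx_6 = 6.5
cy_6 = 2.5
cz_6 = 6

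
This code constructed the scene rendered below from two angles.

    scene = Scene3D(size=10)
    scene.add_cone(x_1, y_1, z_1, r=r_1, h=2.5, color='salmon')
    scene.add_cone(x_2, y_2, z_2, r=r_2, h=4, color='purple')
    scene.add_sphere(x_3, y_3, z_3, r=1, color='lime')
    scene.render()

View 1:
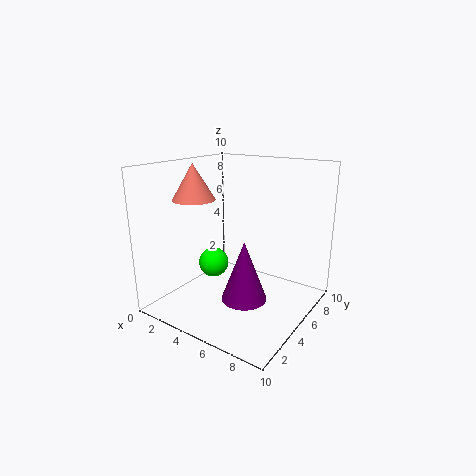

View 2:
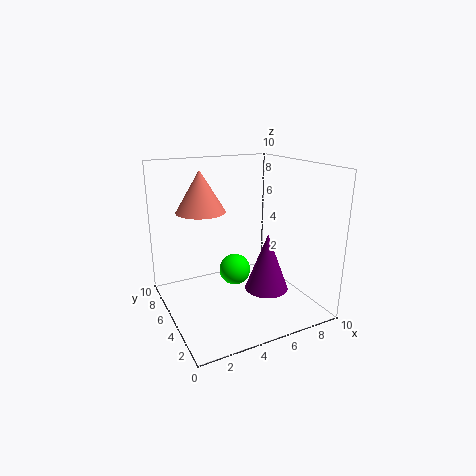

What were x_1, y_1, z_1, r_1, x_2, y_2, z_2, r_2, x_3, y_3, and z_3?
x_1 = 2; y_1 = 4; z_1 = 7.5; r_1 = 1.5; x_2 = 6.5; y_2 = 3.5; z_2 = 1.5; r_2 = 1.5; x_3 = 4; y_3 = 3.5; z_3 = 3.5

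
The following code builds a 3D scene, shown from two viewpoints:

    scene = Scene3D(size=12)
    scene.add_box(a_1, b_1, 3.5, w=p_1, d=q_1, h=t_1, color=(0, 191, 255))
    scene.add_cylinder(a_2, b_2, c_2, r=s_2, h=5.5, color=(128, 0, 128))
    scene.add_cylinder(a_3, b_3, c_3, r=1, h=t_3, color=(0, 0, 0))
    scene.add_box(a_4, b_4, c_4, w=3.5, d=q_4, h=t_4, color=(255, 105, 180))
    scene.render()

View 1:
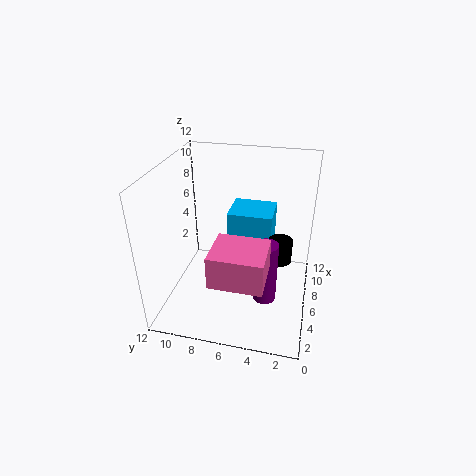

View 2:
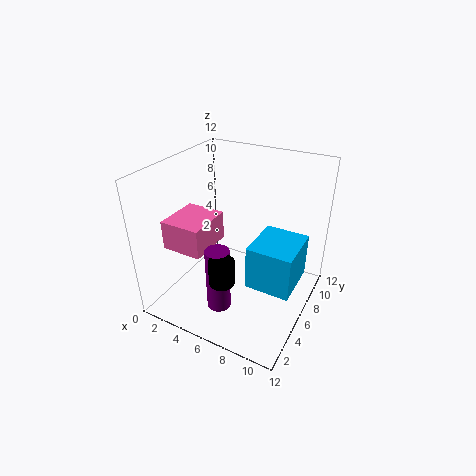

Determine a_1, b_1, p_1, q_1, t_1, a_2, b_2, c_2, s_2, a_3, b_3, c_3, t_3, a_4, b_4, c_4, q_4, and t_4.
a_1 = 8, b_1 = 3.5, p_1 = 3.5, q_1 = 4, t_1 = 3.5, a_2 = 5.5, b_2 = 3.5, c_2 = 0.5, s_2 = 1, a_3 = 6.5, b_3 = 2.5, c_3 = 4, t_3 = 2, a_4 = 0.5, b_4 = 3, c_4 = 5, q_4 = 4, t_4 = 2.5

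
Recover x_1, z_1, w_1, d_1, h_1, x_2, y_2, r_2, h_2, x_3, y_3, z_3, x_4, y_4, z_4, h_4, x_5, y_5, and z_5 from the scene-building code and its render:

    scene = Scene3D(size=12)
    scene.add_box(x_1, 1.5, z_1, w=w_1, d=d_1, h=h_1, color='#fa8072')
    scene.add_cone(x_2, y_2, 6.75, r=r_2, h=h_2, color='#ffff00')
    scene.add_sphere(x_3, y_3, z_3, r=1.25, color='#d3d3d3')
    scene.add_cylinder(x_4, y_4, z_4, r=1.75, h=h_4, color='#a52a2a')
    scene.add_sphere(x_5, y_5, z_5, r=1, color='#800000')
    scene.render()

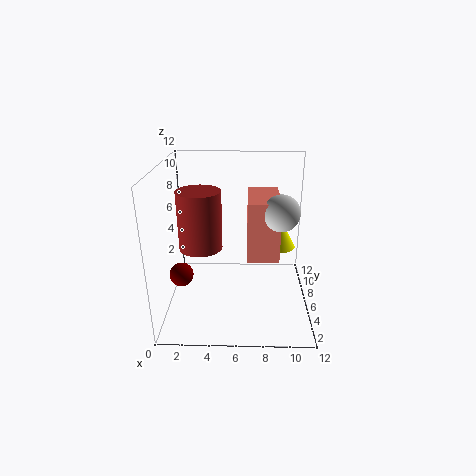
x_1 = 6.75, z_1 = 6.25, w_1 = 2.25, d_1 = 4, h_1 = 4.25, x_2 = 9, y_2 = 3.25, r_2 = 1.25, h_2 = 2.25, x_3 = 9, y_3 = 2, z_3 = 9.75, x_4 = 3, y_4 = 5.25, z_4 = 5.5, h_4 = 4.75, x_5 = 1.25, y_5 = 5, z_5 = 3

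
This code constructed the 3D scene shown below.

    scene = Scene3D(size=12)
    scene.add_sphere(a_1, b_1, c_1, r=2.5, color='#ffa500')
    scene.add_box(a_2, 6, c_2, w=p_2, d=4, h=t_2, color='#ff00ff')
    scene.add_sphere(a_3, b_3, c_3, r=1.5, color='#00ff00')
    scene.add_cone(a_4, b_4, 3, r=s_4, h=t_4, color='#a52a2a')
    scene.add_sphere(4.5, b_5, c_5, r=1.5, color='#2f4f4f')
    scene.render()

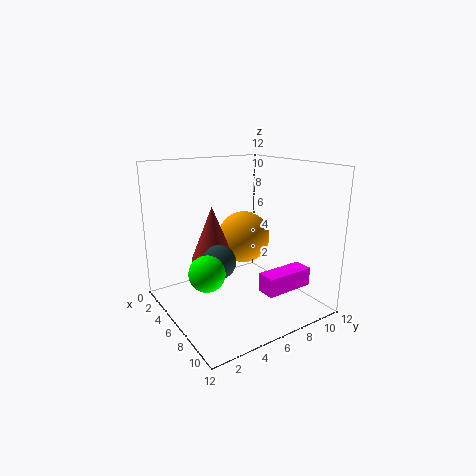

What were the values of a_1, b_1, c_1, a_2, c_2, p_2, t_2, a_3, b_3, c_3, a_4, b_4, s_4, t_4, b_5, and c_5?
a_1 = 2.5
b_1 = 9
c_1 = 4.5
a_2 = 9
c_2 = 2.5
p_2 = 1.5
t_2 = 1.5
a_3 = 6
b_3 = 3
c_3 = 3.5
a_4 = 2.5
b_4 = 5.5
s_4 = 2
t_4 = 5
b_5 = 5
c_5 = 3.5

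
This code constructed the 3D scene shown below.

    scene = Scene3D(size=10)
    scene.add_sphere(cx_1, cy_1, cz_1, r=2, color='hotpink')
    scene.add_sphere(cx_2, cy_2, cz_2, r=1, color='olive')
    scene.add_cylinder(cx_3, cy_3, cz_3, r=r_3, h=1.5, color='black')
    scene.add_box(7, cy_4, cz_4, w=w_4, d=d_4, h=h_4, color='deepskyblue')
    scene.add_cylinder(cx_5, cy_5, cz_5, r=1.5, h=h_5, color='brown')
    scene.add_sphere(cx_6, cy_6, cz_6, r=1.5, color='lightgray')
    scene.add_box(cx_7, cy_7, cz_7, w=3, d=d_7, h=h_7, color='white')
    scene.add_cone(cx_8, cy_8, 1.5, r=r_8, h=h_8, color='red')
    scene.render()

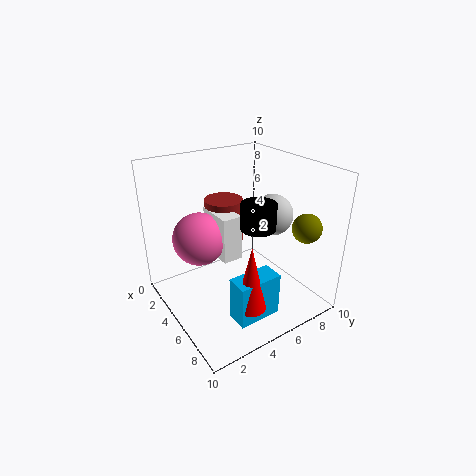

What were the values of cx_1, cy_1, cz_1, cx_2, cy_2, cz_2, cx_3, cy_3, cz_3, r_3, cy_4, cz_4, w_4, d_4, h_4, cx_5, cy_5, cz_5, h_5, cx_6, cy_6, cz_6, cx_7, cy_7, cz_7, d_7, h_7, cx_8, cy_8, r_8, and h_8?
cx_1 = 2; cy_1 = 3.5; cz_1 = 4; cx_2 = 8; cy_2 = 8.5; cz_2 = 6; cx_3 = 8.5; cy_3 = 4; cz_3 = 7.5; r_3 = 1; cy_4 = 3; cz_4 = 0.5; w_4 = 1.5; d_4 = 3; h_4 = 3; cx_5 = 1.5; cy_5 = 6; cz_5 = 3; h_5 = 3.5; cx_6 = 5; cy_6 = 8; cz_6 = 6; cx_7 = 1; cy_7 = 4.5; cz_7 = 2.5; d_7 = 1.5; h_7 = 3.5; cx_8 = 8; cy_8 = 4; r_8 = 1; h_8 = 4.5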